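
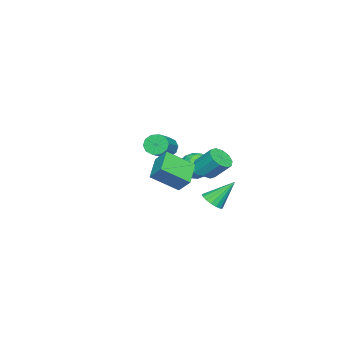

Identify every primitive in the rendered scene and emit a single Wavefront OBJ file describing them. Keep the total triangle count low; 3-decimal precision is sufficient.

v -3.798 -0.93 -3.559
v -2.975 -0.182 -3.329
v -3.405 -1.838 -2.011
v -2.582 -1.09 -1.781
v -3.671 -0.77 -1.733
v -3.913 -0.208 -2.69
v -2.467 -1.812 -2.65
v -2.709 -1.25 -3.607
v -2.152 -0.727 -2.767
v -2.896 -0.083 -2.2
v -3.484 -1.937 -3.14
v -4.228 -1.293 -2.573
v -3.421 -0.476 -3.58
v -2.959 -1.544 -1.76
v -3.599 -1.356 -1.732
v -3.115 -0.916 -1.597
v -3.973 -0.492 -3.204
v -3.489 -0.052 -3.069
v -3.898 -0.398 -2.131
v -2.891 -1.968 -2.271
v -2.407 -1.528 -2.136
v -3.265 -1.104 -3.743
v -2.781 -0.664 -3.608
v -2.482 -1.622 -3.209
v -2.454 -0.357 -3.115
v -2.223 -0.891 -2.205
v -2.155 -1.315 -2.715
v -2.298 -0.985 -3.278
v -2.891 0.022 -2.781
v -2.66 -0.512 -1.871
v -3.3 -0.324 -1.843
v -3.443 0.006 -2.406
v -2.408 -0.298 -2.451
v -3.72 -1.508 -3.469
v -3.489 -2.042 -2.559
v -2.937 -2.026 -2.934
v -3.08 -1.696 -3.497
v -4.157 -1.129 -3.135
v -3.926 -1.663 -2.225
v -4.082 -1.035 -2.062
v -4.225 -0.705 -2.625
v -3.972 -1.722 -2.889
v -1.404 0.448 -1.977
v -0.504 0.304 -1.847
v -0.497 1.429 -0.654
v -1.396 1.572 -0.783
v -0.563 0.716 -2.235
v -0.555 1.841 -1.042
v -0.942 1.025 -2.524
v -0.935 2.15 -1.331
v -1.498 1.114 -2.604
v -1.491 2.239 -1.41
v -2.018 0.948 -2.444
v -2.01 2.073 -1.251
v -2.303 0.591 -2.106
v -2.296 1.716 -0.913
v -2.245 0.179 -1.718
v -2.237 1.304 -0.525
v -1.865 -0.13 -1.429
v -1.858 0.995 -0.236
v -1.309 -0.219 -1.35
v -1.302 0.906 -0.156
v -0.79 -0.053 -1.509
v -0.782 1.072 -0.316
v -4.711 -3.854 -2.071
v -4.347 -4.396 -2.646
v -2.425 -4.168 -1.644
v -2.789 -3.626 -1.069
v -4.305 -3.896 -2.84
v -2.383 -3.668 -1.837
v -4.419 -3.38 -2.74
v -2.496 -3.152 -1.737
v -4.644 -3.045 -2.384
v -2.722 -2.817 -1.382
v -4.895 -3.019 -1.909
v -2.972 -2.791 -0.907
v -5.075 -3.312 -1.496
v -3.153 -3.084 -0.494
v -5.117 -3.812 -1.303
v -3.195 -3.584 -0.3
v -5.004 -4.328 -1.403
v -3.081 -4.1 -0.4
v -4.778 -4.663 -1.758
v -2.856 -4.435 -0.756
v -4.528 -4.689 -2.233
v -2.605 -4.461 -1.231
v 2.582 0.836 -0.631
v 3.517 -0.64 0.571
v 2.78 1.682 0.255
v 3.715 0.206 1.456
v 4.225 1.254 -1.396
v 5.16 -0.222 -0.195
v 4.423 2.1 -0.511
v 5.358 0.624 0.691
v 0.511 1.825 -3.776
v 1.258 1.739 -3.378
v -0.211 3.015 -2.164
v 1.306 2.074 -3.604
v 1.171 2.352 -3.869
v 0.886 2.509 -4.113
v 0.515 2.509 -4.28
v 0.143 2.353 -4.331
v -0.145 2.075 -4.255
v -0.282 1.74 -4.069
v -0.238 1.425 -3.816
v -0.022 1.201 -3.554
v 0.316 1.12 -3.343
v 0.699 1.2 -3.23
v 1.039 1.424 -3.243
f 1 38 17
f 38 12 41
f 17 41 6
f 38 41 17
f 1 17 13
f 17 6 18
f 13 18 2
f 17 18 13
f 1 13 22
f 13 2 23
f 22 23 8
f 13 23 22
f 1 22 34
f 22 8 37
f 34 37 11
f 22 37 34
f 1 34 38
f 34 11 42
f 38 42 12
f 34 42 38
f 2 18 29
f 18 6 32
f 29 32 10
f 18 32 29
f 6 41 19
f 41 12 40
f 19 40 5
f 41 40 19
f 12 42 39
f 42 11 35
f 39 35 3
f 42 35 39
f 11 37 36
f 37 8 24
f 36 24 7
f 37 24 36
f 8 23 28
f 23 2 25
f 28 25 9
f 23 25 28
f 4 30 16
f 30 10 31
f 16 31 5
f 30 31 16
f 4 16 14
f 16 5 15
f 14 15 3
f 16 15 14
f 4 14 21
f 14 3 20
f 21 20 7
f 14 20 21
f 4 21 26
f 21 7 27
f 26 27 9
f 21 27 26
f 4 26 30
f 26 9 33
f 30 33 10
f 26 33 30
f 5 31 19
f 31 10 32
f 19 32 6
f 31 32 19
f 3 15 39
f 15 5 40
f 39 40 12
f 15 40 39
f 7 20 36
f 20 3 35
f 36 35 11
f 20 35 36
f 9 27 28
f 27 7 24
f 28 24 8
f 27 24 28
f 10 33 29
f 33 9 25
f 29 25 2
f 33 25 29
f 44 43 47
f 44 47 45
f 45 47 48
f 45 48 46
f 47 43 49
f 47 49 48
f 48 49 50
f 48 50 46
f 49 43 51
f 49 51 50
f 50 51 52
f 50 52 46
f 51 43 53
f 51 53 52
f 52 53 54
f 52 54 46
f 53 43 55
f 53 55 54
f 54 55 56
f 54 56 46
f 55 43 57
f 55 57 56
f 56 57 58
f 56 58 46
f 57 43 59
f 57 59 58
f 58 59 60
f 58 60 46
f 59 43 61
f 59 61 60
f 60 61 62
f 60 62 46
f 61 43 63
f 61 63 62
f 62 63 64
f 62 64 46
f 63 43 44
f 63 44 64
f 64 44 45
f 64 45 46
f 66 65 69
f 66 69 67
f 67 69 70
f 67 70 68
f 69 65 71
f 69 71 70
f 70 71 72
f 70 72 68
f 71 65 73
f 71 73 72
f 72 73 74
f 72 74 68
f 73 65 75
f 73 75 74
f 74 75 76
f 74 76 68
f 75 65 77
f 75 77 76
f 76 77 78
f 76 78 68
f 77 65 79
f 77 79 78
f 78 79 80
f 78 80 68
f 79 65 81
f 79 81 80
f 80 81 82
f 80 82 68
f 81 65 83
f 81 83 82
f 82 83 84
f 82 84 68
f 83 65 85
f 83 85 84
f 84 85 86
f 84 86 68
f 85 65 66
f 85 66 86
f 86 66 67
f 86 67 68
f 88 90 87
f 91 88 87
f 87 90 89
f 89 91 87
f 88 94 90
f 92 88 91
f 92 94 88
f 90 94 89
f 93 91 89
f 89 94 93
f 93 92 91
f 94 92 93
f 96 95 98
f 96 98 97
f 98 95 99
f 98 99 97
f 99 95 100
f 99 100 97
f 100 95 101
f 100 101 97
f 101 95 102
f 101 102 97
f 102 95 103
f 102 103 97
f 103 95 104
f 103 104 97
f 104 95 105
f 104 105 97
f 105 95 106
f 105 106 97
f 106 95 107
f 106 107 97
f 107 95 108
f 107 108 97
f 108 95 109
f 108 109 97
f 109 95 96
f 109 96 97



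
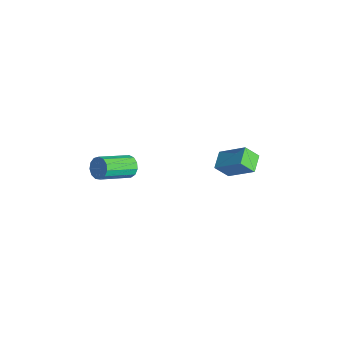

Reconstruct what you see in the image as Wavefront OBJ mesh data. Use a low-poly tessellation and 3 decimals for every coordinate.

v 1.011 -1.91 2.057
v 1.584 -1.685 2.295
v 1.881 -3.444 3.242
v 1.309 -3.67 3.003
v 1.323 -1.595 2.545
v 1.621 -3.354 3.492
v 0.964 -1.605 2.64
v 1.262 -3.364 3.586
v 0.619 -1.712 2.549
v 0.917 -3.471 3.496
v 0.399 -1.882 2.302
v 0.697 -3.641 3.249
v 0.373 -2.061 1.977
v 0.671 -3.82 2.924
v 0.55 -2.192 1.678
v 0.848 -3.952 2.625
v 0.873 -2.234 1.498
v 1.171 -3.993 2.445
v 1.24 -2.173 1.496
v 1.538 -3.933 2.443
v 1.534 -2.029 1.672
v 1.832 -3.788 2.619
v 1.662 -1.847 1.97
v 1.96 -3.606 2.917
v 1.588 2.845 1.715
v 2.758 3.71 2.84
v 1.835 3.522 0.937
v 3.006 4.387 2.062
v 2.374 2.193 1.398
v 3.545 3.058 2.523
v 2.622 2.87 0.62
v 3.792 3.735 1.745
f 2 1 5
f 2 5 3
f 3 5 6
f 3 6 4
f 5 1 7
f 5 7 6
f 6 7 8
f 6 8 4
f 7 1 9
f 7 9 8
f 8 9 10
f 8 10 4
f 9 1 11
f 9 11 10
f 10 11 12
f 10 12 4
f 11 1 13
f 11 13 12
f 12 13 14
f 12 14 4
f 13 1 15
f 13 15 14
f 14 15 16
f 14 16 4
f 15 1 17
f 15 17 16
f 16 17 18
f 16 18 4
f 17 1 19
f 17 19 18
f 18 19 20
f 18 20 4
f 19 1 21
f 19 21 20
f 20 21 22
f 20 22 4
f 21 1 23
f 21 23 22
f 22 23 24
f 22 24 4
f 23 1 2
f 23 2 24
f 24 2 3
f 24 3 4
f 26 28 25
f 29 26 25
f 25 28 27
f 27 29 25
f 26 32 28
f 30 26 29
f 30 32 26
f 28 32 27
f 31 29 27
f 27 32 31
f 31 30 29
f 32 30 31



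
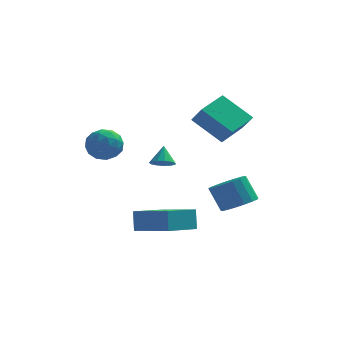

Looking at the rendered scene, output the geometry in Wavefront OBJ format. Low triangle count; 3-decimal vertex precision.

v -4.739 -2.978 0.998
v -4.236 -2.333 1.359
v -3.584 -3.847 0.941
v -3.081 -3.202 1.302
v -3.708 -3.608 1.793
v -4.422 -3.071 1.828
v -3.398 -3.109 0.472
v -4.112 -2.572 0.507
v -3.407 -2.415 1.034
v -3.599 -2.723 1.851
v -4.221 -3.457 0.449
v -4.413 -3.765 1.266
v -4.588 -2.579 1.183
v -3.232 -3.601 1.117
v -3.6 -3.839 1.405
v -3.304 -3.46 1.617
v -4.698 -3.013 1.459
v -4.402 -2.634 1.672
v -4.092 -3.383 1.927
v -3.418 -3.546 0.628
v -3.122 -3.167 0.841
v -4.516 -2.72 0.683
v -4.22 -2.341 0.895
v -3.728 -2.797 0.373
v -3.806 -2.248 1.205
v -3.127 -2.759 1.171
v -3.314 -2.704 0.683
v -3.733 -2.389 0.704
v -3.919 -2.429 1.685
v -3.24 -2.94 1.651
v -3.609 -3.178 1.94
v -4.028 -2.863 1.961
v -3.432 -2.477 1.493
v -4.58 -3.24 0.649
v -3.901 -3.751 0.615
v -3.792 -3.317 0.339
v -4.211 -3.002 0.36
v -4.693 -3.421 1.129
v -4.014 -3.932 1.095
v -4.087 -3.791 1.596
v -4.506 -3.476 1.617
v -4.388 -3.703 0.807
v 1.33 0.978 0.518
v -0.095 1.495 1.68
v 0.835 1.494 -0.319
v -0.59 2.011 0.843
v 2.19 2.449 0.917
v 0.765 2.966 2.079
v 1.695 2.965 0.08
v 0.27 3.482 1.242
v 1.746 -0.012 -3.58
v 2.394 0.631 -3.468
v 1.801 1.016 -2.248
v 1.154 0.372 -2.36
v 2.076 0.84 -3.689
v 1.483 1.225 -2.469
v 1.681 0.853 -3.885
v 1.088 1.238 -2.665
v 1.302 0.668 -4.011
v 0.709 1.053 -2.791
v 1.025 0.328 -4.038
v 0.432 0.712 -2.818
v 0.913 -0.091 -3.96
v 0.32 0.294 -2.74
v 0.991 -0.492 -3.796
v 0.399 -0.107 -2.576
v 1.243 -0.783 -3.582
v 0.65 -0.398 -2.362
v 1.61 -0.897 -3.367
v 1.018 -0.512 -2.147
v 2.009 -0.809 -3.201
v 1.416 -0.424 -1.981
v 2.347 -0.538 -3.122
v 1.754 -0.153 -1.902
v 2.548 -0.147 -3.148
v 1.955 0.238 -1.928
v 2.565 0.275 -3.273
v 1.972 0.66 -2.053
v -1.45 -2.751 -0.016
v -1.03 -3.076 0.217
v -1.45 -2.169 0.796
v -0.88 -2.84 0.048
v -0.911 -2.576 -0.142
v -1.113 -2.367 -0.291
v -1.422 -2.28 -0.354
v -1.74 -2.343 -0.309
v -1.965 -2.535 -0.172
v -2.027 -2.796 0.015
v -1.906 -3.043 0.192
v -1.639 -3.197 0.303
v -1.313 -3.209 0.312
v -1.079 -3.967 -3.529
v -1.155 -3.568 -2.528
v -2.686 -2.877 -4.085
v -2.762 -2.478 -3.084
v 0.022 -2.582 -3.996
v -0.054 -2.183 -2.995
v -1.585 -1.492 -4.552
v -1.661 -1.093 -3.551
f 1 38 17
f 38 12 41
f 17 41 6
f 38 41 17
f 1 17 13
f 17 6 18
f 13 18 2
f 17 18 13
f 1 13 22
f 13 2 23
f 22 23 8
f 13 23 22
f 1 22 34
f 22 8 37
f 34 37 11
f 22 37 34
f 1 34 38
f 34 11 42
f 38 42 12
f 34 42 38
f 2 18 29
f 18 6 32
f 29 32 10
f 18 32 29
f 6 41 19
f 41 12 40
f 19 40 5
f 41 40 19
f 12 42 39
f 42 11 35
f 39 35 3
f 42 35 39
f 11 37 36
f 37 8 24
f 36 24 7
f 37 24 36
f 8 23 28
f 23 2 25
f 28 25 9
f 23 25 28
f 4 30 16
f 30 10 31
f 16 31 5
f 30 31 16
f 4 16 14
f 16 5 15
f 14 15 3
f 16 15 14
f 4 14 21
f 14 3 20
f 21 20 7
f 14 20 21
f 4 21 26
f 21 7 27
f 26 27 9
f 21 27 26
f 4 26 30
f 26 9 33
f 30 33 10
f 26 33 30
f 5 31 19
f 31 10 32
f 19 32 6
f 31 32 19
f 3 15 39
f 15 5 40
f 39 40 12
f 15 40 39
f 7 20 36
f 20 3 35
f 36 35 11
f 20 35 36
f 9 27 28
f 27 7 24
f 28 24 8
f 27 24 28
f 10 33 29
f 33 9 25
f 29 25 2
f 33 25 29
f 44 46 43
f 47 44 43
f 43 46 45
f 45 47 43
f 44 50 46
f 48 44 47
f 48 50 44
f 46 50 45
f 49 47 45
f 45 50 49
f 49 48 47
f 50 48 49
f 52 51 55
f 52 55 53
f 53 55 56
f 53 56 54
f 55 51 57
f 55 57 56
f 56 57 58
f 56 58 54
f 57 51 59
f 57 59 58
f 58 59 60
f 58 60 54
f 59 51 61
f 59 61 60
f 60 61 62
f 60 62 54
f 61 51 63
f 61 63 62
f 62 63 64
f 62 64 54
f 63 51 65
f 63 65 64
f 64 65 66
f 64 66 54
f 65 51 67
f 65 67 66
f 66 67 68
f 66 68 54
f 67 51 69
f 67 69 68
f 68 69 70
f 68 70 54
f 69 51 71
f 69 71 70
f 70 71 72
f 70 72 54
f 71 51 73
f 71 73 72
f 72 73 74
f 72 74 54
f 73 51 75
f 73 75 74
f 74 75 76
f 74 76 54
f 75 51 77
f 75 77 76
f 76 77 78
f 76 78 54
f 77 51 52
f 77 52 78
f 78 52 53
f 78 53 54
f 80 79 82
f 80 82 81
f 82 79 83
f 82 83 81
f 83 79 84
f 83 84 81
f 84 79 85
f 84 85 81
f 85 79 86
f 85 86 81
f 86 79 87
f 86 87 81
f 87 79 88
f 87 88 81
f 88 79 89
f 88 89 81
f 89 79 90
f 89 90 81
f 90 79 91
f 90 91 81
f 91 79 80
f 91 80 81
f 93 95 92
f 96 93 92
f 92 95 94
f 94 96 92
f 93 99 95
f 97 93 96
f 97 99 93
f 95 99 94
f 98 96 94
f 94 99 98
f 98 97 96
f 99 97 98



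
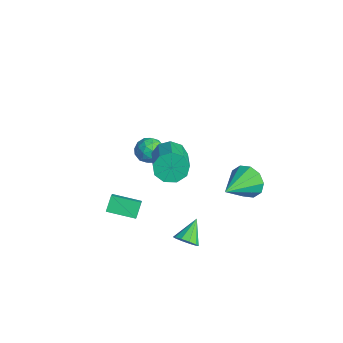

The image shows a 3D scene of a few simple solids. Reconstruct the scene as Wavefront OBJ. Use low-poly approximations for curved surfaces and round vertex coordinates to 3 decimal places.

v 0.98 -2.838 -1.628
v 0.568 -2.422 -1.026
v 0.28 -2.531 -2.319
v -0.132 -2.115 -1.716
v 1.712 -1.745 -1.884
v 1.3 -1.329 -1.281
v 1.012 -1.438 -2.574
v 0.6 -1.022 -1.972
v -2.796 1.037 -1.53
v -2.254 0.978 -1.051
v -2.406 0.082 -2.089
v -1.864 0.023 -1.61
v -2.547 -0.103 -1.402
v -2.789 0.487 -1.056
v -1.871 0.573 -2.084
v -2.113 1.163 -1.738
v -1.683 0.691 -1.393
v -2.101 0.273 -0.972
v -2.559 0.787 -2.168
v -2.977 0.369 -1.747
v -2.56 1.091 -1.241
v -2.1 -0.031 -1.899
v -2.502 -0.105 -1.777
v -2.184 -0.14 -1.495
v -2.874 0.803 -1.244
v -2.555 0.768 -0.963
v -2.727 0.133 -1.17
v -2.105 0.292 -2.177
v -1.786 0.257 -1.896
v -2.476 1.2 -1.645
v -2.158 1.165 -1.363
v -1.933 0.927 -1.97
v -1.905 0.888 -1.161
v -1.676 0.326 -1.49
v -1.68 0.65 -1.768
v -1.822 0.997 -1.564
v -2.151 0.642 -0.913
v -1.921 0.081 -1.242
v -2.323 0.007 -1.12
v -2.465 0.354 -0.917
v -1.815 0.474 -1.115
v -2.739 0.979 -1.898
v -2.509 0.418 -2.227
v -2.195 0.706 -2.223
v -2.337 1.053 -2.02
v -2.984 0.734 -1.65
v -2.755 0.172 -1.979
v -2.838 0.063 -1.576
v -2.98 0.41 -1.372
v -2.845 0.586 -2.025
v 2.556 0.221 -3.564
v 2.954 0.654 -3.685
v 1.904 1.019 -2.856
v 2.689 0.667 -3.943
v 2.373 0.51 -4.057
v 2.127 0.243 -3.983
v 2.045 -0.033 -3.749
v 2.158 -0.211 -3.444
v 2.423 -0.224 -3.185
v 2.739 -0.067 -3.071
v 2.985 0.2 -3.145
v 3.067 0.476 -3.38
v 0.662 3.988 -2.491
v 1.256 4.055 -3.15
v 1.518 2.532 -1.869
v 1.442 4.348 -2.723
v 1.331 4.502 -2.207
v 0.963 4.461 -1.8
v 0.481 4.238 -1.657
v 0.068 3.921 -1.832
v -0.118 3.628 -2.259
v -0.006 3.474 -2.775
v 0.361 3.515 -3.183
v 0.843 3.737 -3.326
v 0.869 0.178 1.05
v 1.263 0.266 0.371
v 2.806 -0.309 1.191
v 2.411 -0.398 1.87
v 1.282 0.725 0.657
v 2.825 0.149 1.477
v 1.107 0.927 1.126
v 2.65 0.351 1.947
v 0.821 0.779 1.56
v 2.364 0.203 2.381
v 0.557 0.349 1.755
v 2.1 -0.226 2.576
v 0.439 -0.16 1.62
v 1.982 -0.736 2.441
v 0.522 -0.512 1.218
v 2.065 -1.087 2.039
v 0.767 -0.541 0.737
v 2.31 -1.116 1.558
v 1.059 -0.233 0.403
v 2.602 -0.809 1.223
f 2 4 1
f 5 2 1
f 1 4 3
f 3 5 1
f 2 8 4
f 6 2 5
f 6 8 2
f 4 8 3
f 7 5 3
f 3 8 7
f 7 6 5
f 8 6 7
f 9 46 25
f 46 20 49
f 25 49 14
f 46 49 25
f 9 25 21
f 25 14 26
f 21 26 10
f 25 26 21
f 9 21 30
f 21 10 31
f 30 31 16
f 21 31 30
f 9 30 42
f 30 16 45
f 42 45 19
f 30 45 42
f 9 42 46
f 42 19 50
f 46 50 20
f 42 50 46
f 10 26 37
f 26 14 40
f 37 40 18
f 26 40 37
f 14 49 27
f 49 20 48
f 27 48 13
f 49 48 27
f 20 50 47
f 50 19 43
f 47 43 11
f 50 43 47
f 19 45 44
f 45 16 32
f 44 32 15
f 45 32 44
f 16 31 36
f 31 10 33
f 36 33 17
f 31 33 36
f 12 38 24
f 38 18 39
f 24 39 13
f 38 39 24
f 12 24 22
f 24 13 23
f 22 23 11
f 24 23 22
f 12 22 29
f 22 11 28
f 29 28 15
f 22 28 29
f 12 29 34
f 29 15 35
f 34 35 17
f 29 35 34
f 12 34 38
f 34 17 41
f 38 41 18
f 34 41 38
f 13 39 27
f 39 18 40
f 27 40 14
f 39 40 27
f 11 23 47
f 23 13 48
f 47 48 20
f 23 48 47
f 15 28 44
f 28 11 43
f 44 43 19
f 28 43 44
f 17 35 36
f 35 15 32
f 36 32 16
f 35 32 36
f 18 41 37
f 41 17 33
f 37 33 10
f 41 33 37
f 52 51 54
f 52 54 53
f 54 51 55
f 54 55 53
f 55 51 56
f 55 56 53
f 56 51 57
f 56 57 53
f 57 51 58
f 57 58 53
f 58 51 59
f 58 59 53
f 59 51 60
f 59 60 53
f 60 51 61
f 60 61 53
f 61 51 62
f 61 62 53
f 62 51 52
f 62 52 53
f 64 63 66
f 64 66 65
f 66 63 67
f 66 67 65
f 67 63 68
f 67 68 65
f 68 63 69
f 68 69 65
f 69 63 70
f 69 70 65
f 70 63 71
f 70 71 65
f 71 63 72
f 71 72 65
f 72 63 73
f 72 73 65
f 73 63 74
f 73 74 65
f 74 63 64
f 74 64 65
f 76 75 79
f 76 79 77
f 77 79 80
f 77 80 78
f 79 75 81
f 79 81 80
f 80 81 82
f 80 82 78
f 81 75 83
f 81 83 82
f 82 83 84
f 82 84 78
f 83 75 85
f 83 85 84
f 84 85 86
f 84 86 78
f 85 75 87
f 85 87 86
f 86 87 88
f 86 88 78
f 87 75 89
f 87 89 88
f 88 89 90
f 88 90 78
f 89 75 91
f 89 91 90
f 90 91 92
f 90 92 78
f 91 75 93
f 91 93 92
f 92 93 94
f 92 94 78
f 93 75 76
f 93 76 94
f 94 76 77
f 94 77 78



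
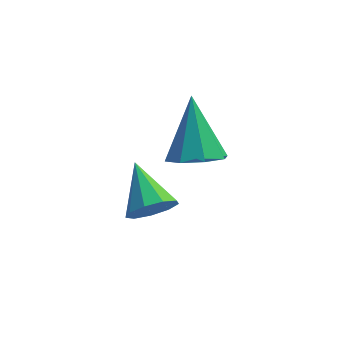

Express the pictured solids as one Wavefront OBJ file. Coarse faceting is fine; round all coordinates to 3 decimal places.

v -1.645 -0.899 -2.981
v -1.266 -0.539 -3.4
v -2.075 0.279 -2.359
v -1.684 -0.598 -3.578
v -2.084 -0.798 -3.477
v -2.278 -1.045 -3.143
v -2.177 -1.224 -2.734
v -1.826 -1.251 -2.44
v -1.391 -1.113 -2.399
v -1.074 -0.876 -2.631
v -1.025 -0.649 -3.026
v -0.625 -0.826 -0.976
v 0.023 -1.088 -0.703
v -0.735 0.266 0.336
v 0.098 -0.647 -1.063
v -0.25 -0.311 -1.372
v -0.817 -0.276 -1.449
v -1.272 -0.563 -1.249
v -1.348 -1.004 -0.889
v -1 -1.34 -0.58
v -0.432 -1.375 -0.503
f 2 1 4
f 2 4 3
f 4 1 5
f 4 5 3
f 5 1 6
f 5 6 3
f 6 1 7
f 6 7 3
f 7 1 8
f 7 8 3
f 8 1 9
f 8 9 3
f 9 1 10
f 9 10 3
f 10 1 11
f 10 11 3
f 11 1 2
f 11 2 3
f 13 12 15
f 13 15 14
f 15 12 16
f 15 16 14
f 16 12 17
f 16 17 14
f 17 12 18
f 17 18 14
f 18 12 19
f 18 19 14
f 19 12 20
f 19 20 14
f 20 12 21
f 20 21 14
f 21 12 13
f 21 13 14



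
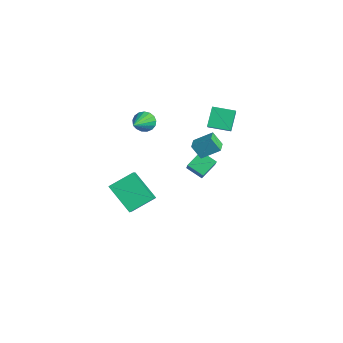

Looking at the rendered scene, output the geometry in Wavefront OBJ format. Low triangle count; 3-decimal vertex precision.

v 2.382 -4.319 -2.307
v 3.93 -5.059 -0.93
v 2.41 -2.923 -1.588
v 3.957 -3.664 -0.211
v 3.803 -3.696 -3.569
v 5.35 -4.437 -2.192
v 3.83 -2.301 -2.85
v 5.378 -3.041 -1.473
v -0.336 -1.266 0.241
v 0.065 -1.27 -0.32
v 1.076 -2.494 1.259
v 0.17 -1.007 -0.149
v 0.16 -0.804 0.111
v 0.035 -0.707 0.401
v -0.174 -0.738 0.654
v -0.421 -0.89 0.813
v -0.648 -1.128 0.841
v -0.804 -1.398 0.731
v -0.852 -1.637 0.509
v -0.782 -1.792 0.226
v -0.611 -1.826 -0.054
v -0.376 -1.732 -0.266
v -0.132 -1.531 -0.362
v 2.812 0.321 0.409
v 3.264 1.274 1.099
v 3.198 0.729 -0.407
v 3.65 1.681 0.283
v 3.55 -0.121 0.537
v 4.002 0.831 1.227
v 3.936 0.286 -0.279
v 4.388 1.239 0.411
v 0.227 1.997 -5.261
v -0.554 1.372 -4.736
v -0.093 2.955 -4.594
v -0.873 2.33 -4.069
v 1.653 1.45 -3.791
v 0.873 0.825 -3.266
v 1.334 2.408 -3.124
v 0.553 1.783 -2.599
v -0.659 3.03 -0.036
v 0.082 2.659 0.656
v 0.064 4.144 -0.213
v 0.805 3.773 0.479
v 0.015 2.427 -1.079
v 0.756 2.056 -0.387
v 0.738 3.541 -1.256
v 1.479 3.17 -0.564
f 2 4 1
f 5 2 1
f 1 4 3
f 3 5 1
f 2 8 4
f 6 2 5
f 6 8 2
f 4 8 3
f 7 5 3
f 3 8 7
f 7 6 5
f 8 6 7
f 10 9 12
f 10 12 11
f 12 9 13
f 12 13 11
f 13 9 14
f 13 14 11
f 14 9 15
f 14 15 11
f 15 9 16
f 15 16 11
f 16 9 17
f 16 17 11
f 17 9 18
f 17 18 11
f 18 9 19
f 18 19 11
f 19 9 20
f 19 20 11
f 20 9 21
f 20 21 11
f 21 9 22
f 21 22 11
f 22 9 23
f 22 23 11
f 23 9 10
f 23 10 11
f 25 27 24
f 28 25 24
f 24 27 26
f 26 28 24
f 25 31 27
f 29 25 28
f 29 31 25
f 27 31 26
f 30 28 26
f 26 31 30
f 30 29 28
f 31 29 30
f 33 35 32
f 36 33 32
f 32 35 34
f 34 36 32
f 33 39 35
f 37 33 36
f 37 39 33
f 35 39 34
f 38 36 34
f 34 39 38
f 38 37 36
f 39 37 38
f 41 43 40
f 44 41 40
f 40 43 42
f 42 44 40
f 41 47 43
f 45 41 44
f 45 47 41
f 43 47 42
f 46 44 42
f 42 47 46
f 46 45 44
f 47 45 46



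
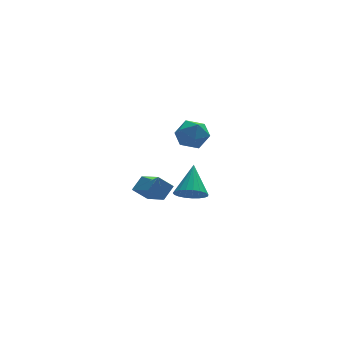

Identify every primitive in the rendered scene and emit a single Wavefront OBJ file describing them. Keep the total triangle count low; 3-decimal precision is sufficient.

v -0.053 -1.141 1.99
v 0.384 -2.529 2.655
v -0.771 -1.044 2.664
v -0.335 -2.432 3.329
v 0.535 -0.688 2.551
v 0.971 -2.076 3.216
v -0.184 -0.591 3.225
v 0.253 -1.979 3.89
v 2.536 3.616 3.619
v 3.432 4.002 3.558
v 3.168 2.178 3.802
v 4.064 2.564 3.741
v 3.505 2.749 4.521
v 3.114 3.638 4.408
v 3.486 2.542 2.952
v 3.095 3.431 2.839
v 4.019 3.338 3.146
v 4.031 3.467 4.115
v 2.569 2.713 3.245
v 2.581 2.842 4.214
v 1.431 -3.389 3.356
v 2.166 -3.746 3.426
v 1.909 -2.171 4.564
v 2.22 -3.52 3.176
v 2.138 -3.272 2.958
v 1.934 -3.043 2.809
v 1.643 -2.874 2.754
v 1.315 -2.795 2.803
v 1.007 -2.817 2.948
v 0.773 -2.939 3.164
v 0.652 -3.139 3.413
v 0.666 -3.381 3.652
v 0.812 -3.625 3.84
v 1.066 -3.828 3.944
v 1.382 -3.955 3.947
v 1.707 -3.984 3.848
v 1.984 -3.91 3.663
f 2 4 1
f 5 2 1
f 1 4 3
f 3 5 1
f 2 8 4
f 6 2 5
f 6 8 2
f 4 8 3
f 7 5 3
f 3 8 7
f 7 6 5
f 8 6 7
f 9 20 14
f 9 14 10
f 9 10 16
f 9 16 19
f 9 19 20
f 10 14 18
f 14 20 13
f 20 19 11
f 19 16 15
f 16 10 17
f 12 18 13
f 12 13 11
f 12 11 15
f 12 15 17
f 12 17 18
f 13 18 14
f 11 13 20
f 15 11 19
f 17 15 16
f 18 17 10
f 22 21 24
f 22 24 23
f 24 21 25
f 24 25 23
f 25 21 26
f 25 26 23
f 26 21 27
f 26 27 23
f 27 21 28
f 27 28 23
f 28 21 29
f 28 29 23
f 29 21 30
f 29 30 23
f 30 21 31
f 30 31 23
f 31 21 32
f 31 32 23
f 32 21 33
f 32 33 23
f 33 21 34
f 33 34 23
f 34 21 35
f 34 35 23
f 35 21 36
f 35 36 23
f 36 21 37
f 36 37 23
f 37 21 22
f 37 22 23



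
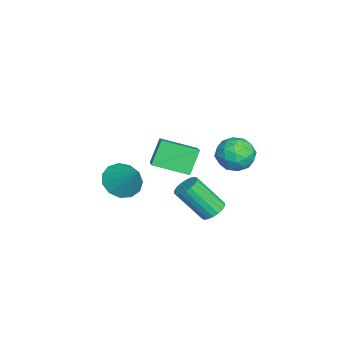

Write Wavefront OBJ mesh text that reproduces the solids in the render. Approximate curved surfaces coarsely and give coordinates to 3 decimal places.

v 2.06 2.2 1.338
v 2.579 1.75 1.942
v 0.861 1.49 1.838
v 1.38 1.04 2.442
v 1.238 1.938 2.54
v 1.978 2.377 2.231
v 1.462 0.863 1.549
v 2.202 1.302 1.24
v 2.209 0.924 2.073
v 2.071 1.589 2.686
v 1.369 1.651 1.094
v 1.231 2.316 1.707
v 2.424 2.038 1.596
v 1.016 1.202 2.184
v 0.932 1.73 2.242
v 1.237 1.466 2.597
v 2.072 2.406 1.766
v 2.377 2.142 2.121
v 1.588 2.252 2.473
v 1.063 1.098 1.659
v 1.368 0.834 2.014
v 2.203 1.774 1.183
v 2.508 1.51 1.538
v 1.852 0.988 1.307
v 2.512 1.288 2.028
v 1.808 0.87 2.322
v 1.855 0.766 1.797
v 2.291 1.024 1.615
v 2.431 1.678 2.388
v 1.726 1.261 2.682
v 1.643 1.789 2.74
v 2.078 2.047 2.558
v 2.213 1.192 2.465
v 1.714 1.979 1.098
v 1.009 1.562 1.392
v 1.362 1.193 1.222
v 1.797 1.451 1.04
v 1.632 2.37 1.458
v 0.928 1.952 1.752
v 1.149 2.216 2.165
v 1.585 2.474 1.983
v 1.227 2.048 1.315
v 1.829 0.749 -1.606
v 2.36 1.006 -1.383
v 2.321 -0.172 0.068
v 1.791 -0.429 -0.154
v 2.16 1.161 -1.263
v 2.121 -0.017 0.189
v 1.894 1.235 -1.21
v 1.856 0.057 0.242
v 1.616 1.212 -1.236
v 1.578 0.034 0.216
v 1.38 1.098 -1.335
v 1.342 -0.08 0.117
v 1.233 0.914 -1.487
v 1.194 -0.264 -0.036
v 1.204 0.698 -1.664
v 1.165 -0.48 -0.212
v 1.299 0.492 -1.828
v 1.26 -0.686 -0.377
v 1.499 0.337 -1.949
v 1.46 -0.841 -0.497
v 1.764 0.263 -2.002
v 1.726 -0.915 -0.55
v 2.042 0.286 -1.976
v 2.004 -0.892 -0.524
v 2.278 0.4 -1.877
v 2.24 -0.778 -0.425
v 2.426 0.584 -1.724
v 2.387 -0.594 -0.273
v 2.455 0.8 -1.548
v 2.416 -0.378 -0.096
v 0.114 -0.135 1.117
v 0.13 -1.73 1.61
v 1.662 0.144 1.971
v 1.678 -1.451 2.464
v 0.782 -0.469 0.016
v 0.798 -2.064 0.509
v 2.33 -0.19 0.87
v 2.346 -1.785 1.363
v -3.082 -3.865 -3.327
v -2.278 -3.854 -3.937
v -2.158 -3.015 -2.093
v -2.569 -3.378 -4.047
v -3.023 -3.056 -3.929
v -3.496 -2.991 -3.619
v -3.837 -3.203 -3.216
v -3.939 -3.626 -2.849
v -3.769 -4.124 -2.633
v -3.381 -4.54 -2.637
v -2.898 -4.742 -2.861
v -2.473 -4.665 -3.232
v -2.242 -4.334 -3.633
f 1 38 17
f 38 12 41
f 17 41 6
f 38 41 17
f 1 17 13
f 17 6 18
f 13 18 2
f 17 18 13
f 1 13 22
f 13 2 23
f 22 23 8
f 13 23 22
f 1 22 34
f 22 8 37
f 34 37 11
f 22 37 34
f 1 34 38
f 34 11 42
f 38 42 12
f 34 42 38
f 2 18 29
f 18 6 32
f 29 32 10
f 18 32 29
f 6 41 19
f 41 12 40
f 19 40 5
f 41 40 19
f 12 42 39
f 42 11 35
f 39 35 3
f 42 35 39
f 11 37 36
f 37 8 24
f 36 24 7
f 37 24 36
f 8 23 28
f 23 2 25
f 28 25 9
f 23 25 28
f 4 30 16
f 30 10 31
f 16 31 5
f 30 31 16
f 4 16 14
f 16 5 15
f 14 15 3
f 16 15 14
f 4 14 21
f 14 3 20
f 21 20 7
f 14 20 21
f 4 21 26
f 21 7 27
f 26 27 9
f 21 27 26
f 4 26 30
f 26 9 33
f 30 33 10
f 26 33 30
f 5 31 19
f 31 10 32
f 19 32 6
f 31 32 19
f 3 15 39
f 15 5 40
f 39 40 12
f 15 40 39
f 7 20 36
f 20 3 35
f 36 35 11
f 20 35 36
f 9 27 28
f 27 7 24
f 28 24 8
f 27 24 28
f 10 33 29
f 33 9 25
f 29 25 2
f 33 25 29
f 44 43 47
f 44 47 45
f 45 47 48
f 45 48 46
f 47 43 49
f 47 49 48
f 48 49 50
f 48 50 46
f 49 43 51
f 49 51 50
f 50 51 52
f 50 52 46
f 51 43 53
f 51 53 52
f 52 53 54
f 52 54 46
f 53 43 55
f 53 55 54
f 54 55 56
f 54 56 46
f 55 43 57
f 55 57 56
f 56 57 58
f 56 58 46
f 57 43 59
f 57 59 58
f 58 59 60
f 58 60 46
f 59 43 61
f 59 61 60
f 60 61 62
f 60 62 46
f 61 43 63
f 61 63 62
f 62 63 64
f 62 64 46
f 63 43 65
f 63 65 64
f 64 65 66
f 64 66 46
f 65 43 67
f 65 67 66
f 66 67 68
f 66 68 46
f 67 43 69
f 67 69 68
f 68 69 70
f 68 70 46
f 69 43 71
f 69 71 70
f 70 71 72
f 70 72 46
f 71 43 44
f 71 44 72
f 72 44 45
f 72 45 46
f 74 76 73
f 77 74 73
f 73 76 75
f 75 77 73
f 74 80 76
f 78 74 77
f 78 80 74
f 76 80 75
f 79 77 75
f 75 80 79
f 79 78 77
f 80 78 79
f 82 81 84
f 82 84 83
f 84 81 85
f 84 85 83
f 85 81 86
f 85 86 83
f 86 81 87
f 86 87 83
f 87 81 88
f 87 88 83
f 88 81 89
f 88 89 83
f 89 81 90
f 89 90 83
f 90 81 91
f 90 91 83
f 91 81 92
f 91 92 83
f 92 81 93
f 92 93 83
f 93 81 82
f 93 82 83



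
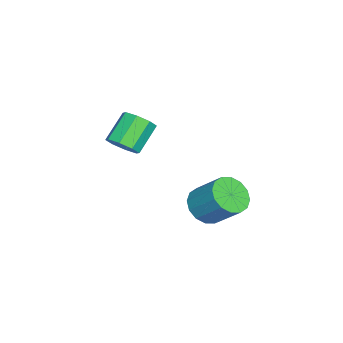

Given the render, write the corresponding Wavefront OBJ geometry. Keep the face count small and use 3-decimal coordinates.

v 1.925 2.268 -0.127
v 2.743 1.714 0.082
v 3.234 2.918 1.355
v 2.415 3.472 1.147
v 2.896 2.046 -0.291
v 3.387 3.251 0.982
v 2.789 2.438 -0.621
v 3.28 3.642 0.653
v 2.45 2.784 -0.818
v 2.941 3.989 0.456
v 1.971 2.992 -0.829
v 2.461 4.196 0.444
v 1.479 3.006 -0.653
v 1.969 4.21 0.621
v 1.106 2.822 -0.335
v 1.597 4.026 0.938
v 0.953 2.489 0.038
v 1.444 3.694 1.311
v 1.06 2.098 0.367
v 1.551 3.302 1.641
v 1.399 1.751 0.564
v 1.89 2.956 1.838
v 1.879 1.544 0.576
v 2.369 2.748 1.849
v 2.371 1.53 0.399
v 2.861 2.734 1.673
v -1.626 -2.368 0.618
v -1.075 -1.756 0.928
v -2.284 -1.239 2.052
v -2.834 -1.852 1.742
v -1.453 -1.529 0.418
v -2.661 -1.012 1.542
v -1.931 -1.794 0.025
v -3.14 -1.277 1.15
v -2.231 -2.396 -0.02
v -3.44 -1.879 1.104
v -2.176 -2.981 0.308
v -3.385 -2.464 1.432
v -1.799 -3.208 0.818
v -3.007 -2.691 1.942
v -1.32 -2.943 1.21
v -2.529 -2.426 2.335
v -1.02 -2.341 1.256
v -2.229 -1.824 2.38
f 2 1 5
f 2 5 3
f 3 5 6
f 3 6 4
f 5 1 7
f 5 7 6
f 6 7 8
f 6 8 4
f 7 1 9
f 7 9 8
f 8 9 10
f 8 10 4
f 9 1 11
f 9 11 10
f 10 11 12
f 10 12 4
f 11 1 13
f 11 13 12
f 12 13 14
f 12 14 4
f 13 1 15
f 13 15 14
f 14 15 16
f 14 16 4
f 15 1 17
f 15 17 16
f 16 17 18
f 16 18 4
f 17 1 19
f 17 19 18
f 18 19 20
f 18 20 4
f 19 1 21
f 19 21 20
f 20 21 22
f 20 22 4
f 21 1 23
f 21 23 22
f 22 23 24
f 22 24 4
f 23 1 25
f 23 25 24
f 24 25 26
f 24 26 4
f 25 1 2
f 25 2 26
f 26 2 3
f 26 3 4
f 28 27 31
f 28 31 29
f 29 31 32
f 29 32 30
f 31 27 33
f 31 33 32
f 32 33 34
f 32 34 30
f 33 27 35
f 33 35 34
f 34 35 36
f 34 36 30
f 35 27 37
f 35 37 36
f 36 37 38
f 36 38 30
f 37 27 39
f 37 39 38
f 38 39 40
f 38 40 30
f 39 27 41
f 39 41 40
f 40 41 42
f 40 42 30
f 41 27 43
f 41 43 42
f 42 43 44
f 42 44 30
f 43 27 28
f 43 28 44
f 44 28 29
f 44 29 30



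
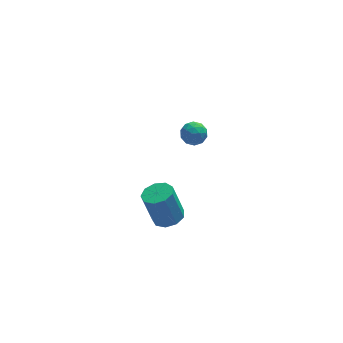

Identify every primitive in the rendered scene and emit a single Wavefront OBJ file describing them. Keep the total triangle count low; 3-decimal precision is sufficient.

v 3.873 4.244 -2.178
v 4.259 4.121 -1.627
v 3.121 3.519 -1.813
v 3.507 3.396 -1.262
v 3.199 4.002 -1.335
v 3.663 4.45 -1.561
v 3.717 3.19 -1.879
v 4.181 3.638 -2.105
v 4.162 3.47 -1.443
v 3.842 3.971 -1.106
v 3.538 3.669 -2.334
v 3.218 4.17 -1.997
v 4.132 4.246 -1.934
v 3.248 3.394 -1.506
v 3.067 3.75 -1.549
v 3.294 3.678 -1.225
v 3.782 4.439 -1.895
v 4.008 4.367 -1.571
v 3.385 4.297 -1.4
v 3.372 3.273 -1.869
v 3.598 3.201 -1.545
v 4.086 3.962 -2.215
v 4.313 3.89 -1.891
v 3.995 3.343 -2.04
v 4.302 3.791 -1.502
v 3.86 3.365 -1.288
v 3.983 3.244 -1.651
v 4.256 3.507 -1.783
v 4.113 4.086 -1.305
v 3.672 3.66 -1.09
v 3.49 4.016 -1.133
v 3.763 4.279 -1.266
v 4.057 3.703 -1.196
v 3.708 3.98 -2.35
v 3.267 3.554 -2.135
v 3.617 3.361 -2.174
v 3.89 3.624 -2.307
v 3.52 4.275 -2.152
v 3.078 3.849 -1.938
v 3.124 4.133 -1.657
v 3.397 4.396 -1.789
v 3.323 3.937 -2.244
v 1.194 -2.369 -0.991
v 1.902 -2.248 -0.813
v 1.454 -2.011 0.809
v 0.746 -2.131 0.631
v 1.679 -1.812 -0.939
v 1.23 -1.574 0.684
v 1.228 -1.636 -1.089
v 0.78 -1.399 0.533
v 0.762 -1.803 -1.193
v 0.313 -1.566 0.429
v 0.498 -2.235 -1.203
v 0.049 -1.998 0.419
v 0.56 -2.729 -1.114
v 0.111 -2.492 0.509
v 0.919 -3.055 -0.967
v 0.47 -2.818 0.655
v 1.406 -3.059 -0.832
v 0.958 -2.822 0.791
v 1.795 -2.741 -0.771
v 1.346 -2.503 0.852
f 1 38 17
f 38 12 41
f 17 41 6
f 38 41 17
f 1 17 13
f 17 6 18
f 13 18 2
f 17 18 13
f 1 13 22
f 13 2 23
f 22 23 8
f 13 23 22
f 1 22 34
f 22 8 37
f 34 37 11
f 22 37 34
f 1 34 38
f 34 11 42
f 38 42 12
f 34 42 38
f 2 18 29
f 18 6 32
f 29 32 10
f 18 32 29
f 6 41 19
f 41 12 40
f 19 40 5
f 41 40 19
f 12 42 39
f 42 11 35
f 39 35 3
f 42 35 39
f 11 37 36
f 37 8 24
f 36 24 7
f 37 24 36
f 8 23 28
f 23 2 25
f 28 25 9
f 23 25 28
f 4 30 16
f 30 10 31
f 16 31 5
f 30 31 16
f 4 16 14
f 16 5 15
f 14 15 3
f 16 15 14
f 4 14 21
f 14 3 20
f 21 20 7
f 14 20 21
f 4 21 26
f 21 7 27
f 26 27 9
f 21 27 26
f 4 26 30
f 26 9 33
f 30 33 10
f 26 33 30
f 5 31 19
f 31 10 32
f 19 32 6
f 31 32 19
f 3 15 39
f 15 5 40
f 39 40 12
f 15 40 39
f 7 20 36
f 20 3 35
f 36 35 11
f 20 35 36
f 9 27 28
f 27 7 24
f 28 24 8
f 27 24 28
f 10 33 29
f 33 9 25
f 29 25 2
f 33 25 29
f 44 43 47
f 44 47 45
f 45 47 48
f 45 48 46
f 47 43 49
f 47 49 48
f 48 49 50
f 48 50 46
f 49 43 51
f 49 51 50
f 50 51 52
f 50 52 46
f 51 43 53
f 51 53 52
f 52 53 54
f 52 54 46
f 53 43 55
f 53 55 54
f 54 55 56
f 54 56 46
f 55 43 57
f 55 57 56
f 56 57 58
f 56 58 46
f 57 43 59
f 57 59 58
f 58 59 60
f 58 60 46
f 59 43 61
f 59 61 60
f 60 61 62
f 60 62 46
f 61 43 44
f 61 44 62
f 62 44 45
f 62 45 46



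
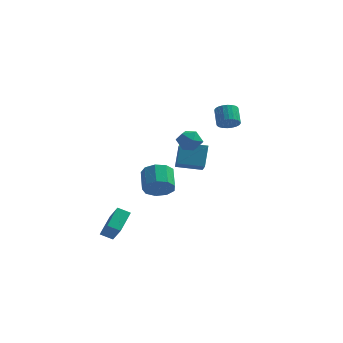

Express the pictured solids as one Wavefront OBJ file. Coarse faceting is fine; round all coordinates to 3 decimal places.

v -1.134 3.288 -3.353
v -0.151 3.439 -3.049
v -0.622 4.724 -2.164
v -1.606 4.572 -2.467
v -0.28 3.803 -3.647
v -0.752 5.088 -2.761
v -0.809 3.926 -4.106
v -1.28 5.211 -3.221
v -1.49 3.75 -4.213
v -1.961 5.035 -3.328
v -2.005 3.358 -3.918
v -2.476 4.643 -3.033
v -2.112 2.932 -3.358
v -2.583 4.217 -2.472
v -1.762 2.673 -2.795
v -2.233 3.958 -1.91
v -1.118 2.702 -2.493
v -1.589 3.987 -1.608
v -0.482 3.004 -2.594
v -0.953 4.289 -1.709
v 0.87 0.084 2.256
v 1.32 0.777 1.941
v 2.1 -0.577 2.559
v 2.55 0.116 2.244
v 2.089 0.192 2.994
v 1.329 0.6 2.807
v 2.091 -0.4 1.693
v 1.331 0.008 1.506
v 2.074 0.477 1.594
v 2.073 0.843 2.398
v 1.347 -0.643 2.102
v 1.346 -0.277 2.906
v -2.558 -4.012 -4.253
v -2.397 -2.576 -3.396
v -1.802 -3.867 -4.637
v -1.641 -2.432 -3.779
v -1.839 -4.768 -3.121
v -1.678 -3.333 -2.263
v -1.083 -4.624 -3.504
v -0.922 -3.188 -2.647
v 3.591 2.015 3.142
v 4.189 1.882 3.54
v 3.826 2.753 4.375
v 3.229 2.885 3.978
v 4.282 2.088 3.366
v 3.92 2.958 4.202
v 4.27 2.282 3.158
v 3.908 3.153 3.994
v 4.155 2.436 2.948
v 3.792 3.307 3.784
v 3.954 2.526 2.767
v 3.591 3.396 3.603
v 3.698 2.537 2.644
v 3.335 3.408 3.479
v 3.425 2.47 2.596
v 3.062 3.34 3.431
v 3.178 2.333 2.631
v 2.815 3.203 3.467
v 2.994 2.147 2.745
v 2.631 3.018 3.58
v 2.9 1.942 2.918
v 2.538 2.812 3.754
v 2.912 1.747 3.126
v 2.55 2.618 3.962
v 3.028 1.593 3.336
v 2.665 2.464 4.172
v 3.229 1.504 3.517
v 2.866 2.374 4.353
v 3.485 1.492 3.641
v 3.122 2.363 4.476
v 3.758 1.56 3.689
v 3.395 2.43 4.524
v 4.005 1.697 3.653
v 3.642 2.567 4.489
v 0.598 0.869 -0.323
v 1.049 -0.283 0.453
v 0.563 1.775 1.043
v 1.013 0.623 1.819
v 2.187 1.317 -0.579
v 2.637 0.165 0.197
v 2.151 2.223 0.787
v 2.602 1.071 1.563
f 2 1 5
f 2 5 3
f 3 5 6
f 3 6 4
f 5 1 7
f 5 7 6
f 6 7 8
f 6 8 4
f 7 1 9
f 7 9 8
f 8 9 10
f 8 10 4
f 9 1 11
f 9 11 10
f 10 11 12
f 10 12 4
f 11 1 13
f 11 13 12
f 12 13 14
f 12 14 4
f 13 1 15
f 13 15 14
f 14 15 16
f 14 16 4
f 15 1 17
f 15 17 16
f 16 17 18
f 16 18 4
f 17 1 19
f 17 19 18
f 18 19 20
f 18 20 4
f 19 1 2
f 19 2 20
f 20 2 3
f 20 3 4
f 21 32 26
f 21 26 22
f 21 22 28
f 21 28 31
f 21 31 32
f 22 26 30
f 26 32 25
f 32 31 23
f 31 28 27
f 28 22 29
f 24 30 25
f 24 25 23
f 24 23 27
f 24 27 29
f 24 29 30
f 25 30 26
f 23 25 32
f 27 23 31
f 29 27 28
f 30 29 22
f 34 36 33
f 37 34 33
f 33 36 35
f 35 37 33
f 34 40 36
f 38 34 37
f 38 40 34
f 36 40 35
f 39 37 35
f 35 40 39
f 39 38 37
f 40 38 39
f 42 41 45
f 42 45 43
f 43 45 46
f 43 46 44
f 45 41 47
f 45 47 46
f 46 47 48
f 46 48 44
f 47 41 49
f 47 49 48
f 48 49 50
f 48 50 44
f 49 41 51
f 49 51 50
f 50 51 52
f 50 52 44
f 51 41 53
f 51 53 52
f 52 53 54
f 52 54 44
f 53 41 55
f 53 55 54
f 54 55 56
f 54 56 44
f 55 41 57
f 55 57 56
f 56 57 58
f 56 58 44
f 57 41 59
f 57 59 58
f 58 59 60
f 58 60 44
f 59 41 61
f 59 61 60
f 60 61 62
f 60 62 44
f 61 41 63
f 61 63 62
f 62 63 64
f 62 64 44
f 63 41 65
f 63 65 64
f 64 65 66
f 64 66 44
f 65 41 67
f 65 67 66
f 66 67 68
f 66 68 44
f 67 41 69
f 67 69 68
f 68 69 70
f 68 70 44
f 69 41 71
f 69 71 70
f 70 71 72
f 70 72 44
f 71 41 73
f 71 73 72
f 72 73 74
f 72 74 44
f 73 41 42
f 73 42 74
f 74 42 43
f 74 43 44
f 76 78 75
f 79 76 75
f 75 78 77
f 77 79 75
f 76 82 78
f 80 76 79
f 80 82 76
f 78 82 77
f 81 79 77
f 77 82 81
f 81 80 79
f 82 80 81



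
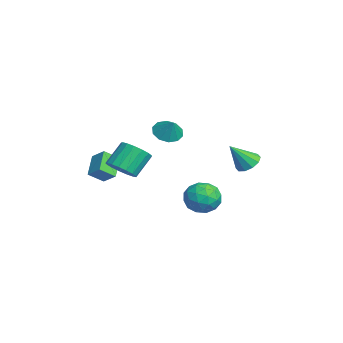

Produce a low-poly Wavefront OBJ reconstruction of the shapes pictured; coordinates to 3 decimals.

v -3.703 0.464 1.494
v -2.917 0.412 0.911
v -2.937 0.696 2.506
v -3.105 0.987 0.921
v -3.521 1.363 1.15
v -4.007 1.395 1.51
v -4.377 1.071 1.864
v -4.489 0.516 2.077
v -4.301 -0.06 2.067
v -3.884 -0.436 1.838
v -3.399 -0.468 1.478
v -3.029 -0.144 1.124
v -4.176 -4.039 -0.507
v -3.501 -3.392 0.146
v -4.408 -3.069 -1.228
v -3.733 -2.422 -0.575
v -2.867 -4.438 -1.465
v -2.192 -3.791 -0.812
v -3.099 -3.468 -2.186
v -2.424 -2.821 -1.533
v 0.708 -2.833 0.271
v 1.282 -2.034 -0.033
v 0.606 -1.047 1.286
v 0.032 -1.847 1.589
v 0.863 -1.981 -0.287
v 0.187 -0.995 1.031
v 0.409 -2.124 -0.413
v -0.268 -1.138 0.905
v 0.023 -2.429 -0.383
v -0.654 -1.443 0.935
v -0.206 -2.827 -0.203
v -0.883 -1.841 1.115
v -0.226 -3.226 0.085
v -0.902 -2.24 1.404
v -0.031 -3.535 0.417
v -0.708 -2.549 1.735
v 0.333 -3.684 0.714
v -0.344 -2.697 2.033
v 0.783 -3.637 0.91
v 0.106 -2.651 2.229
v 1.216 -3.406 0.96
v 0.539 -2.42 2.278
v 1.532 -3.044 0.852
v 0.856 -2.058 2.17
v 1.66 -2.634 0.61
v 0.984 -1.648 1.929
v 1.57 -2.269 0.291
v 0.893 -1.283 1.61
v 2.892 1.177 -0.731
v 3.453 1.829 0.058
v 4.507 0.931 -1.678
v 5.068 1.583 -0.889
v 4.661 0.531 -0.592
v 3.662 0.682 -0.007
v 4.298 2.078 -1.613
v 3.299 2.229 -1.028
v 4.322 2.386 -0.487
v 4.546 1.429 0.143
v 3.414 1.331 -1.763
v 3.638 0.374 -1.133
v 3.03 1.524 -0.253
v 4.93 1.236 -1.367
v 4.69 0.617 -1.192
v 5.02 1 -0.729
v 3.154 0.85 -0.292
v 3.483 1.234 0.172
v 4.193 0.471 -0.21
v 4.477 1.526 -1.792
v 4.806 1.91 -1.328
v 2.94 1.76 -0.891
v 3.27 2.143 -0.428
v 3.767 2.289 -1.41
v 3.871 2.235 -0.11
v 4.821 2.091 -0.667
v 4.368 2.381 -1.092
v 3.781 2.47 -0.748
v 4.003 1.673 0.26
v 4.953 1.529 -0.296
v 4.713 0.91 -0.122
v 4.126 0.999 0.222
v 4.514 2 -0.06
v 3.007 1.231 -1.324
v 3.957 1.087 -1.88
v 3.834 1.761 -1.842
v 3.247 1.85 -1.498
v 3.139 0.669 -0.953
v 4.089 0.525 -1.51
v 4.179 0.29 -0.872
v 3.592 0.379 -0.528
v 3.446 0.76 -1.56
v 0.643 4.574 0.41
v 1.31 5.065 0.677
v 0.897 3.426 1.89
v 0.861 5.257 0.903
v 0.329 5.188 0.941
v -0.083 4.885 0.776
v -0.217 4.463 0.471
v -0.023 4.083 0.143
v 0.425 3.891 -0.083
v 0.957 3.96 -0.12
v 1.369 4.264 0.045
v 1.504 4.686 0.35
f 2 1 4
f 2 4 3
f 4 1 5
f 4 5 3
f 5 1 6
f 5 6 3
f 6 1 7
f 6 7 3
f 7 1 8
f 7 8 3
f 8 1 9
f 8 9 3
f 9 1 10
f 9 10 3
f 10 1 11
f 10 11 3
f 11 1 12
f 11 12 3
f 12 1 2
f 12 2 3
f 14 16 13
f 17 14 13
f 13 16 15
f 15 17 13
f 14 20 16
f 18 14 17
f 18 20 14
f 16 20 15
f 19 17 15
f 15 20 19
f 19 18 17
f 20 18 19
f 22 21 25
f 22 25 23
f 23 25 26
f 23 26 24
f 25 21 27
f 25 27 26
f 26 27 28
f 26 28 24
f 27 21 29
f 27 29 28
f 28 29 30
f 28 30 24
f 29 21 31
f 29 31 30
f 30 31 32
f 30 32 24
f 31 21 33
f 31 33 32
f 32 33 34
f 32 34 24
f 33 21 35
f 33 35 34
f 34 35 36
f 34 36 24
f 35 21 37
f 35 37 36
f 36 37 38
f 36 38 24
f 37 21 39
f 37 39 38
f 38 39 40
f 38 40 24
f 39 21 41
f 39 41 40
f 40 41 42
f 40 42 24
f 41 21 43
f 41 43 42
f 42 43 44
f 42 44 24
f 43 21 45
f 43 45 44
f 44 45 46
f 44 46 24
f 45 21 47
f 45 47 46
f 46 47 48
f 46 48 24
f 47 21 22
f 47 22 48
f 48 22 23
f 48 23 24
f 49 86 65
f 86 60 89
f 65 89 54
f 86 89 65
f 49 65 61
f 65 54 66
f 61 66 50
f 65 66 61
f 49 61 70
f 61 50 71
f 70 71 56
f 61 71 70
f 49 70 82
f 70 56 85
f 82 85 59
f 70 85 82
f 49 82 86
f 82 59 90
f 86 90 60
f 82 90 86
f 50 66 77
f 66 54 80
f 77 80 58
f 66 80 77
f 54 89 67
f 89 60 88
f 67 88 53
f 89 88 67
f 60 90 87
f 90 59 83
f 87 83 51
f 90 83 87
f 59 85 84
f 85 56 72
f 84 72 55
f 85 72 84
f 56 71 76
f 71 50 73
f 76 73 57
f 71 73 76
f 52 78 64
f 78 58 79
f 64 79 53
f 78 79 64
f 52 64 62
f 64 53 63
f 62 63 51
f 64 63 62
f 52 62 69
f 62 51 68
f 69 68 55
f 62 68 69
f 52 69 74
f 69 55 75
f 74 75 57
f 69 75 74
f 52 74 78
f 74 57 81
f 78 81 58
f 74 81 78
f 53 79 67
f 79 58 80
f 67 80 54
f 79 80 67
f 51 63 87
f 63 53 88
f 87 88 60
f 63 88 87
f 55 68 84
f 68 51 83
f 84 83 59
f 68 83 84
f 57 75 76
f 75 55 72
f 76 72 56
f 75 72 76
f 58 81 77
f 81 57 73
f 77 73 50
f 81 73 77
f 92 91 94
f 92 94 93
f 94 91 95
f 94 95 93
f 95 91 96
f 95 96 93
f 96 91 97
f 96 97 93
f 97 91 98
f 97 98 93
f 98 91 99
f 98 99 93
f 99 91 100
f 99 100 93
f 100 91 101
f 100 101 93
f 101 91 102
f 101 102 93
f 102 91 92
f 102 92 93



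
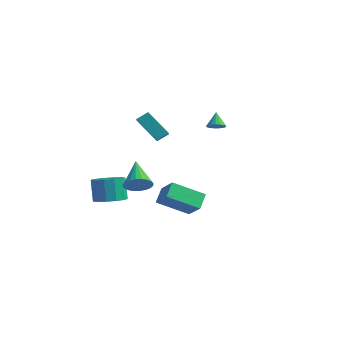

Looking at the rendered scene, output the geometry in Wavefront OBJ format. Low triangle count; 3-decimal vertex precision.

v -0.088 3.496 0.268
v 0.228 3.146 0.589
v -0.532 3.904 1.152
v 0.383 3.369 0.564
v 0.43 3.621 0.471
v 0.359 3.844 0.332
v 0.185 3.988 0.178
v -0.051 4.019 0.045
v -0.295 3.93 -0.037
v -0.492 3.741 -0.049
v -0.596 3.496 0.012
v -0.584 3.251 0.131
v -0.458 3.062 0.282
v -0.247 2.973 0.43
v 0.001 3.003 0.541
v -3.386 0.408 0.683
v -3.091 1.052 1.152
v -4.141 1.092 0.218
v -3.845 1.737 0.686
v -2.135 0.843 -0.706
v -1.839 1.488 -0.238
v -2.889 1.528 -1.172
v -2.594 2.172 -0.703
v -2.095 -2.636 -4.391
v -1.535 -3.378 -4.116
v -1.964 -3.166 -2.673
v -2.525 -2.424 -2.949
v -1.222 -2.93 -4.088
v -1.652 -2.719 -2.646
v -1.187 -2.389 -4.157
v -1.616 -2.178 -2.714
v -1.44 -1.927 -4.3
v -1.869 -1.715 -2.858
v -1.901 -1.689 -4.472
v -2.33 -1.477 -3.03
v -2.424 -1.752 -4.619
v -2.853 -1.54 -3.176
v -2.842 -2.095 -4.693
v -3.272 -1.884 -3.25
v -3.024 -2.611 -4.671
v -3.453 -2.399 -3.229
v -2.91 -3.134 -4.561
v -3.34 -2.922 -3.118
v -2.538 -3.499 -4.397
v -2.967 -3.287 -2.954
v -2.025 -3.59 -4.231
v -2.455 -3.378 -2.788
v 1.157 -3.377 -2.004
v 1.758 -3.261 -1.457
v -0.077 -2.483 -0.836
v 1.782 -2.996 -1.635
v 1.712 -2.789 -1.868
v 1.557 -2.671 -2.122
v 1.341 -2.661 -2.358
v 1.097 -2.76 -2.54
v 0.863 -2.953 -2.64
v 0.673 -3.21 -2.644
v 0.557 -3.493 -2.55
v 0.532 -3.759 -2.373
v 0.603 -3.966 -2.139
v 0.758 -4.083 -1.885
v 0.973 -4.093 -1.649
v 1.217 -3.994 -1.467
v 1.452 -3.802 -1.367
v 1.642 -3.544 -1.363
v 3.935 -2.239 -3.596
v 2.897 -3.662 -2.648
v 3.567 -1.504 -2.895
v 2.529 -2.927 -1.948
v 5.071 -2.493 -2.732
v 4.033 -3.916 -1.785
v 4.703 -1.758 -2.032
v 3.665 -3.181 -1.084
f 2 1 4
f 2 4 3
f 4 1 5
f 4 5 3
f 5 1 6
f 5 6 3
f 6 1 7
f 6 7 3
f 7 1 8
f 7 8 3
f 8 1 9
f 8 9 3
f 9 1 10
f 9 10 3
f 10 1 11
f 10 11 3
f 11 1 12
f 11 12 3
f 12 1 13
f 12 13 3
f 13 1 14
f 13 14 3
f 14 1 15
f 14 15 3
f 15 1 2
f 15 2 3
f 17 19 16
f 20 17 16
f 16 19 18
f 18 20 16
f 17 23 19
f 21 17 20
f 21 23 17
f 19 23 18
f 22 20 18
f 18 23 22
f 22 21 20
f 23 21 22
f 25 24 28
f 25 28 26
f 26 28 29
f 26 29 27
f 28 24 30
f 28 30 29
f 29 30 31
f 29 31 27
f 30 24 32
f 30 32 31
f 31 32 33
f 31 33 27
f 32 24 34
f 32 34 33
f 33 34 35
f 33 35 27
f 34 24 36
f 34 36 35
f 35 36 37
f 35 37 27
f 36 24 38
f 36 38 37
f 37 38 39
f 37 39 27
f 38 24 40
f 38 40 39
f 39 40 41
f 39 41 27
f 40 24 42
f 40 42 41
f 41 42 43
f 41 43 27
f 42 24 44
f 42 44 43
f 43 44 45
f 43 45 27
f 44 24 46
f 44 46 45
f 45 46 47
f 45 47 27
f 46 24 25
f 46 25 47
f 47 25 26
f 47 26 27
f 49 48 51
f 49 51 50
f 51 48 52
f 51 52 50
f 52 48 53
f 52 53 50
f 53 48 54
f 53 54 50
f 54 48 55
f 54 55 50
f 55 48 56
f 55 56 50
f 56 48 57
f 56 57 50
f 57 48 58
f 57 58 50
f 58 48 59
f 58 59 50
f 59 48 60
f 59 60 50
f 60 48 61
f 60 61 50
f 61 48 62
f 61 62 50
f 62 48 63
f 62 63 50
f 63 48 64
f 63 64 50
f 64 48 65
f 64 65 50
f 65 48 49
f 65 49 50
f 67 69 66
f 70 67 66
f 66 69 68
f 68 70 66
f 67 73 69
f 71 67 70
f 71 73 67
f 69 73 68
f 72 70 68
f 68 73 72
f 72 71 70
f 73 71 72



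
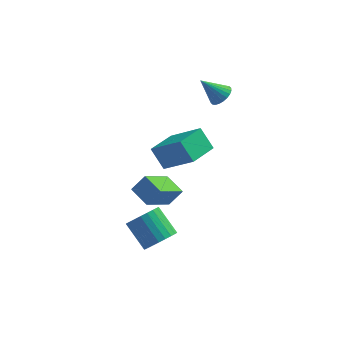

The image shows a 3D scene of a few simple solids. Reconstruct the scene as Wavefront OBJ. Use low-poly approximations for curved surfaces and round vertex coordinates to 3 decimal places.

v 2.475 -2.949 -2.745
v 3.109 -2.634 -2.395
v 2.239 -1.895 -1.485
v 1.605 -2.211 -1.835
v 3.053 -2.427 -2.616
v 2.183 -1.688 -1.706
v 2.91 -2.299 -2.857
v 2.039 -1.56 -1.947
v 2.7 -2.271 -3.081
v 1.829 -1.532 -2.171
v 2.456 -2.346 -3.254
v 1.585 -1.607 -2.344
v 2.214 -2.512 -3.349
v 1.344 -1.774 -2.439
v 2.013 -2.746 -3.352
v 1.143 -2.007 -2.442
v 1.882 -3.01 -3.263
v 1.012 -2.271 -2.353
v 1.841 -3.265 -3.095
v 0.971 -2.526 -2.185
v 1.897 -3.472 -2.874
v 1.027 -2.733 -1.964
v 2.041 -3.6 -2.633
v 1.17 -2.861 -1.723
v 2.251 -3.628 -2.409
v 1.38 -2.889 -1.499
v 2.495 -3.553 -2.236
v 1.624 -2.814 -1.326
v 2.736 -3.386 -2.141
v 1.866 -2.648 -1.231
v 2.937 -3.153 -2.138
v 2.067 -2.414 -1.228
v 3.068 -2.889 -2.227
v 2.198 -2.15 -1.317
v 4.226 2.774 2.124
v 4.666 2.736 2.515
v 3.354 2.666 3.096
v 4.631 2.963 2.509
v 4.535 3.162 2.444
v 4.391 3.301 2.33
v 4.222 3.36 2.185
v 4.054 3.33 2.031
v 3.912 3.215 1.891
v 3.818 3.033 1.786
v 3.786 2.811 1.733
v 3.82 2.584 1.74
v 3.917 2.385 1.804
v 4.061 2.246 1.918
v 4.23 2.187 2.063
v 4.398 2.217 2.217
v 4.54 2.332 2.357
v 4.634 2.514 2.462
v 2.18 -0.032 -0.629
v 1.577 0.376 0.261
v 2.852 1.236 -0.754
v 2.249 1.643 0.136
v 3.511 -0.623 0.544
v 2.908 -0.216 1.434
v 4.183 0.644 0.419
v 3.58 1.052 1.309
v 1.521 1.458 -3.465
v 0.764 0.11 -2.327
v 2.071 1.745 -2.759
v 1.314 0.396 -1.621
v 2.286 0.764 -3.779
v 1.529 -0.585 -2.641
v 2.836 1.05 -3.073
v 2.079 -0.298 -1.935
f 2 1 5
f 2 5 3
f 3 5 6
f 3 6 4
f 5 1 7
f 5 7 6
f 6 7 8
f 6 8 4
f 7 1 9
f 7 9 8
f 8 9 10
f 8 10 4
f 9 1 11
f 9 11 10
f 10 11 12
f 10 12 4
f 11 1 13
f 11 13 12
f 12 13 14
f 12 14 4
f 13 1 15
f 13 15 14
f 14 15 16
f 14 16 4
f 15 1 17
f 15 17 16
f 16 17 18
f 16 18 4
f 17 1 19
f 17 19 18
f 18 19 20
f 18 20 4
f 19 1 21
f 19 21 20
f 20 21 22
f 20 22 4
f 21 1 23
f 21 23 22
f 22 23 24
f 22 24 4
f 23 1 25
f 23 25 24
f 24 25 26
f 24 26 4
f 25 1 27
f 25 27 26
f 26 27 28
f 26 28 4
f 27 1 29
f 27 29 28
f 28 29 30
f 28 30 4
f 29 1 31
f 29 31 30
f 30 31 32
f 30 32 4
f 31 1 33
f 31 33 32
f 32 33 34
f 32 34 4
f 33 1 2
f 33 2 34
f 34 2 3
f 34 3 4
f 36 35 38
f 36 38 37
f 38 35 39
f 38 39 37
f 39 35 40
f 39 40 37
f 40 35 41
f 40 41 37
f 41 35 42
f 41 42 37
f 42 35 43
f 42 43 37
f 43 35 44
f 43 44 37
f 44 35 45
f 44 45 37
f 45 35 46
f 45 46 37
f 46 35 47
f 46 47 37
f 47 35 48
f 47 48 37
f 48 35 49
f 48 49 37
f 49 35 50
f 49 50 37
f 50 35 51
f 50 51 37
f 51 35 52
f 51 52 37
f 52 35 36
f 52 36 37
f 54 56 53
f 57 54 53
f 53 56 55
f 55 57 53
f 54 60 56
f 58 54 57
f 58 60 54
f 56 60 55
f 59 57 55
f 55 60 59
f 59 58 57
f 60 58 59
f 62 64 61
f 65 62 61
f 61 64 63
f 63 65 61
f 62 68 64
f 66 62 65
f 66 68 62
f 64 68 63
f 67 65 63
f 63 68 67
f 67 66 65
f 68 66 67



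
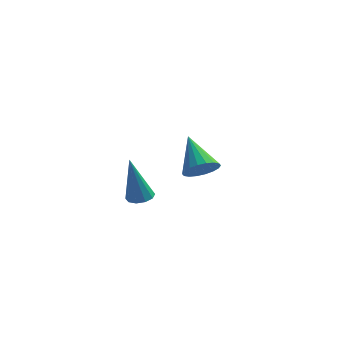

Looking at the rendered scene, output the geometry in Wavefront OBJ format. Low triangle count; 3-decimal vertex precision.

v 1.825 -1.614 0.623
v 2.356 -1.47 0.729
v 1.455 -1.726 2.637
v 2.168 -1.18 0.711
v 1.85 -1.055 0.659
v 1.522 -1.144 0.594
v 1.31 -1.412 0.54
v 1.294 -1.757 0.518
v 1.482 -2.047 0.536
v 1.801 -2.172 0.588
v 2.129 -2.083 0.653
v 2.341 -1.815 0.707
v 3.233 3.023 -0.568
v 3.921 3.119 -0.172
v 2.427 4.277 0.528
v 3.945 3.361 -0.431
v 3.827 3.536 -0.718
v 3.592 3.61 -0.975
v 3.286 3.567 -1.152
v 2.969 3.416 -1.212
v 2.705 3.188 -1.145
v 2.545 2.927 -0.964
v 2.521 2.684 -0.704
v 2.638 2.509 -0.417
v 2.873 2.436 -0.16
v 3.18 2.479 0.016
v 3.497 2.629 0.077
v 3.761 2.858 0.01
f 2 1 4
f 2 4 3
f 4 1 5
f 4 5 3
f 5 1 6
f 5 6 3
f 6 1 7
f 6 7 3
f 7 1 8
f 7 8 3
f 8 1 9
f 8 9 3
f 9 1 10
f 9 10 3
f 10 1 11
f 10 11 3
f 11 1 12
f 11 12 3
f 12 1 2
f 12 2 3
f 14 13 16
f 14 16 15
f 16 13 17
f 16 17 15
f 17 13 18
f 17 18 15
f 18 13 19
f 18 19 15
f 19 13 20
f 19 20 15
f 20 13 21
f 20 21 15
f 21 13 22
f 21 22 15
f 22 13 23
f 22 23 15
f 23 13 24
f 23 24 15
f 24 13 25
f 24 25 15
f 25 13 26
f 25 26 15
f 26 13 27
f 26 27 15
f 27 13 28
f 27 28 15
f 28 13 14
f 28 14 15



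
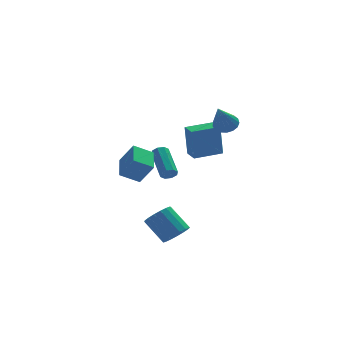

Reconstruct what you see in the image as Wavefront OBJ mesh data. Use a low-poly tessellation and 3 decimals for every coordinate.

v -0.821 -2.126 -4.581
v -0.429 -2.62 -3.911
v -1.307 -1.609 -2.65
v -1.699 -1.114 -3.319
v -0.145 -2.29 -3.978
v -1.024 -1.279 -2.717
v -0.016 -1.923 -4.183
v -0.895 -0.911 -2.922
v -0.072 -1.601 -4.479
v -0.95 -0.59 -3.218
v -0.299 -1.4 -4.799
v -1.177 -0.389 -3.537
v -0.645 -1.365 -5.068
v -1.524 -0.354 -3.807
v -1.032 -1.505 -5.226
v -1.91 -0.493 -3.964
v -1.37 -1.786 -5.236
v -2.249 -0.775 -3.974
v -1.583 -2.145 -5.096
v -2.461 -1.134 -3.834
v -1.621 -2.5 -4.838
v -2.499 -1.489 -3.576
v -1.476 -2.769 -4.521
v -2.354 -1.758 -3.259
v -1.18 -2.891 -4.217
v -2.059 -1.879 -2.956
v -0.803 -2.837 -3.998
v -1.681 -1.826 -2.736
v 0.868 0.987 -0.043
v 0.7 0.976 2.07
v 0.699 2.013 -0.051
v 0.531 2.002 2.062
v 2.629 1.278 0.098
v 2.461 1.267 2.211
v 2.46 2.304 0.09
v 2.292 2.293 2.203
v 2.673 0.812 2.65
v 3.222 0.272 2.525
v 1.927 -0.332 4.31
v 3.384 0.511 2.762
v 3.383 0.818 2.973
v 3.219 1.125 3.11
v 2.93 1.359 3.142
v 2.583 1.468 3.061
v 2.256 1.427 2.886
v 2.024 1.245 2.656
v 1.942 0.963 2.425
v 2.026 0.647 2.246
v 2.259 0.369 2.159
v 2.587 0.192 2.184
v 2.934 0.157 2.316
v -2.777 -1.533 -0.504
v -3.922 -1.505 0.132
v -2.478 0.041 -0.035
v -3.623 0.069 0.601
v -2.077 -2.049 0.779
v -3.222 -2.021 1.415
v -1.778 -0.475 1.248
v -2.923 -0.447 1.884
v -0.395 1.955 -1.618
v -0.19 1.72 -1.177
v -0.341 3.61 -0.101
v -0.545 3.845 -0.542
v 0.102 1.882 -1.42
v -0.048 3.772 -0.344
v 0.104 2.087 -1.779
v -0.047 3.976 -0.703
v -0.187 2.214 -2.044
v -0.337 4.104 -0.967
v -0.599 2.19 -2.059
v -0.75 4.08 -0.983
v -0.892 2.028 -1.816
v -1.042 3.918 -0.74
v -0.893 1.824 -1.457
v -1.044 3.713 -0.381
v -0.603 1.696 -1.193
v -0.753 3.586 -0.116
f 2 1 5
f 2 5 3
f 3 5 6
f 3 6 4
f 5 1 7
f 5 7 6
f 6 7 8
f 6 8 4
f 7 1 9
f 7 9 8
f 8 9 10
f 8 10 4
f 9 1 11
f 9 11 10
f 10 11 12
f 10 12 4
f 11 1 13
f 11 13 12
f 12 13 14
f 12 14 4
f 13 1 15
f 13 15 14
f 14 15 16
f 14 16 4
f 15 1 17
f 15 17 16
f 16 17 18
f 16 18 4
f 17 1 19
f 17 19 18
f 18 19 20
f 18 20 4
f 19 1 21
f 19 21 20
f 20 21 22
f 20 22 4
f 21 1 23
f 21 23 22
f 22 23 24
f 22 24 4
f 23 1 25
f 23 25 24
f 24 25 26
f 24 26 4
f 25 1 27
f 25 27 26
f 26 27 28
f 26 28 4
f 27 1 2
f 27 2 28
f 28 2 3
f 28 3 4
f 30 32 29
f 33 30 29
f 29 32 31
f 31 33 29
f 30 36 32
f 34 30 33
f 34 36 30
f 32 36 31
f 35 33 31
f 31 36 35
f 35 34 33
f 36 34 35
f 38 37 40
f 38 40 39
f 40 37 41
f 40 41 39
f 41 37 42
f 41 42 39
f 42 37 43
f 42 43 39
f 43 37 44
f 43 44 39
f 44 37 45
f 44 45 39
f 45 37 46
f 45 46 39
f 46 37 47
f 46 47 39
f 47 37 48
f 47 48 39
f 48 37 49
f 48 49 39
f 49 37 50
f 49 50 39
f 50 37 51
f 50 51 39
f 51 37 38
f 51 38 39
f 53 55 52
f 56 53 52
f 52 55 54
f 54 56 52
f 53 59 55
f 57 53 56
f 57 59 53
f 55 59 54
f 58 56 54
f 54 59 58
f 58 57 56
f 59 57 58
f 61 60 64
f 61 64 62
f 62 64 65
f 62 65 63
f 64 60 66
f 64 66 65
f 65 66 67
f 65 67 63
f 66 60 68
f 66 68 67
f 67 68 69
f 67 69 63
f 68 60 70
f 68 70 69
f 69 70 71
f 69 71 63
f 70 60 72
f 70 72 71
f 71 72 73
f 71 73 63
f 72 60 74
f 72 74 73
f 73 74 75
f 73 75 63
f 74 60 76
f 74 76 75
f 75 76 77
f 75 77 63
f 76 60 61
f 76 61 77
f 77 61 62
f 77 62 63



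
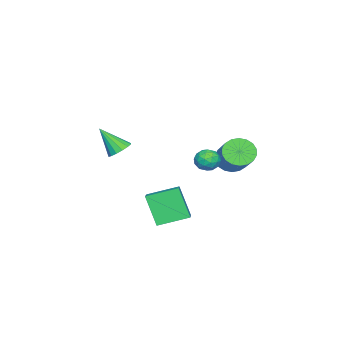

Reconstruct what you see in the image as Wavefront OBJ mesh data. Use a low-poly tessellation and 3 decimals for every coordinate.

v 0.353 -1.779 -0.719
v 0.797 -1.404 -0.474
v 0.487 -2.721 0.479
v 0.515 -1.292 -0.354
v 0.191 -1.309 -0.331
v -0.091 -1.453 -0.413
v -0.253 -1.684 -0.577
v -0.253 -1.94 -0.778
v -0.09 -2.153 -0.964
v 0.192 -2.266 -1.084
v 0.516 -2.248 -1.106
v 0.798 -2.104 -1.025
v 0.96 -1.874 -0.861
v 0.96 -1.617 -0.659
v -1.689 1.787 -2.094
v -1.337 1.289 -1.863
v -2.423 1.611 -1.357
v -2.071 1.113 -1.126
v -1.857 1.725 -1.055
v -1.403 1.833 -1.51
v -2.357 1.067 -1.71
v -1.903 1.175 -2.165
v -1.75 0.844 -1.625
v -1.441 1.251 -1.22
v -2.319 1.649 -2
v -2.01 2.056 -1.595
v -1.449 1.553 -2.043
v -2.311 1.347 -1.177
v -2.185 1.706 -1.135
v -1.979 1.414 -0.999
v -1.487 1.873 -1.836
v -1.281 1.581 -1.7
v -1.586 1.837 -1.225
v -2.479 1.319 -1.52
v -2.273 1.027 -1.384
v -1.781 1.486 -2.221
v -1.575 1.194 -2.085
v -2.174 1.063 -1.995
v -1.485 0.999 -1.767
v -1.916 0.896 -1.334
v -2.084 0.868 -1.678
v -1.817 0.932 -1.945
v -1.303 1.238 -1.529
v -1.734 1.135 -1.096
v -1.608 1.494 -1.055
v -1.342 1.558 -1.322
v -1.546 0.977 -1.39
v -2.026 1.765 -2.124
v -2.457 1.662 -1.691
v -2.418 1.342 -1.898
v -2.152 1.406 -2.165
v -1.844 2.004 -1.886
v -2.275 1.901 -1.453
v -1.943 1.968 -1.275
v -1.676 2.032 -1.542
v -2.214 1.923 -1.83
v 1.141 0.485 -4.459
v 0.806 -0.239 -2.98
v 0.378 1.715 -4.03
v 0.043 0.992 -2.551
v 2.577 1.148 -3.809
v 2.242 0.425 -2.33
v 1.814 2.379 -3.38
v 1.479 1.655 -1.901
v -4.299 1.555 -2.472
v -3.881 1.772 -3.131
v -2.603 2.723 -2.007
v -3.021 2.505 -1.348
v -4.116 2.043 -3.092
v -2.838 2.993 -1.968
v -4.388 2.217 -2.931
v -3.109 3.167 -1.806
v -4.642 2.259 -2.679
v -3.363 3.21 -1.554
v -4.828 2.162 -2.385
v -3.549 3.113 -1.261
v -4.909 1.945 -2.109
v -3.631 2.896 -0.985
v -4.869 1.651 -1.905
v -3.591 2.601 -0.781
v -4.717 1.337 -1.813
v -3.439 2.288 -0.689
v -4.482 1.067 -1.852
v -3.204 2.017 -0.728
v -4.211 0.893 -2.014
v -2.932 1.843 -0.889
v -3.957 0.85 -2.266
v -2.678 1.801 -1.141
v -3.771 0.947 -2.559
v -2.492 1.898 -1.435
v -3.689 1.164 -2.835
v -2.411 2.115 -1.711
v -3.729 1.459 -3.039
v -2.451 2.409 -1.915
f 2 1 4
f 2 4 3
f 4 1 5
f 4 5 3
f 5 1 6
f 5 6 3
f 6 1 7
f 6 7 3
f 7 1 8
f 7 8 3
f 8 1 9
f 8 9 3
f 9 1 10
f 9 10 3
f 10 1 11
f 10 11 3
f 11 1 12
f 11 12 3
f 12 1 13
f 12 13 3
f 13 1 14
f 13 14 3
f 14 1 2
f 14 2 3
f 15 52 31
f 52 26 55
f 31 55 20
f 52 55 31
f 15 31 27
f 31 20 32
f 27 32 16
f 31 32 27
f 15 27 36
f 27 16 37
f 36 37 22
f 27 37 36
f 15 36 48
f 36 22 51
f 48 51 25
f 36 51 48
f 15 48 52
f 48 25 56
f 52 56 26
f 48 56 52
f 16 32 43
f 32 20 46
f 43 46 24
f 32 46 43
f 20 55 33
f 55 26 54
f 33 54 19
f 55 54 33
f 26 56 53
f 56 25 49
f 53 49 17
f 56 49 53
f 25 51 50
f 51 22 38
f 50 38 21
f 51 38 50
f 22 37 42
f 37 16 39
f 42 39 23
f 37 39 42
f 18 44 30
f 44 24 45
f 30 45 19
f 44 45 30
f 18 30 28
f 30 19 29
f 28 29 17
f 30 29 28
f 18 28 35
f 28 17 34
f 35 34 21
f 28 34 35
f 18 35 40
f 35 21 41
f 40 41 23
f 35 41 40
f 18 40 44
f 40 23 47
f 44 47 24
f 40 47 44
f 19 45 33
f 45 24 46
f 33 46 20
f 45 46 33
f 17 29 53
f 29 19 54
f 53 54 26
f 29 54 53
f 21 34 50
f 34 17 49
f 50 49 25
f 34 49 50
f 23 41 42
f 41 21 38
f 42 38 22
f 41 38 42
f 24 47 43
f 47 23 39
f 43 39 16
f 47 39 43
f 58 60 57
f 61 58 57
f 57 60 59
f 59 61 57
f 58 64 60
f 62 58 61
f 62 64 58
f 60 64 59
f 63 61 59
f 59 64 63
f 63 62 61
f 64 62 63
f 66 65 69
f 66 69 67
f 67 69 70
f 67 70 68
f 69 65 71
f 69 71 70
f 70 71 72
f 70 72 68
f 71 65 73
f 71 73 72
f 72 73 74
f 72 74 68
f 73 65 75
f 73 75 74
f 74 75 76
f 74 76 68
f 75 65 77
f 75 77 76
f 76 77 78
f 76 78 68
f 77 65 79
f 77 79 78
f 78 79 80
f 78 80 68
f 79 65 81
f 79 81 80
f 80 81 82
f 80 82 68
f 81 65 83
f 81 83 82
f 82 83 84
f 82 84 68
f 83 65 85
f 83 85 84
f 84 85 86
f 84 86 68
f 85 65 87
f 85 87 86
f 86 87 88
f 86 88 68
f 87 65 89
f 87 89 88
f 88 89 90
f 88 90 68
f 89 65 91
f 89 91 90
f 90 91 92
f 90 92 68
f 91 65 93
f 91 93 92
f 92 93 94
f 92 94 68
f 93 65 66
f 93 66 94
f 94 66 67
f 94 67 68



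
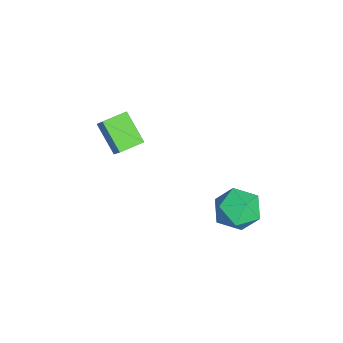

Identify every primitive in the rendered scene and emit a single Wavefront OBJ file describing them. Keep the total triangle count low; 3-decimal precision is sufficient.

v -1.014 -1.908 -3.078
v -1.973 -2.63 -2.083
v -1.544 -0.991 -2.923
v -2.503 -1.713 -1.927
v -0.197 -1.607 -2.073
v -1.156 -2.329 -1.077
v -0.727 -0.69 -1.917
v -1.686 -1.412 -0.922
v 1.602 3.033 -2.612
v 2.192 3.668 -3.17
v 2.968 2.292 -2.01
v 3.558 2.927 -2.568
v 3.017 3.293 -1.771
v 2.173 3.751 -2.143
v 2.987 2.209 -3.037
v 2.143 2.667 -3.409
v 3.048 3.158 -3.432
v 3.067 3.829 -2.65
v 2.093 2.131 -2.53
v 2.112 2.802 -1.748
f 2 4 1
f 5 2 1
f 1 4 3
f 3 5 1
f 2 8 4
f 6 2 5
f 6 8 2
f 4 8 3
f 7 5 3
f 3 8 7
f 7 6 5
f 8 6 7
f 9 20 14
f 9 14 10
f 9 10 16
f 9 16 19
f 9 19 20
f 10 14 18
f 14 20 13
f 20 19 11
f 19 16 15
f 16 10 17
f 12 18 13
f 12 13 11
f 12 11 15
f 12 15 17
f 12 17 18
f 13 18 14
f 11 13 20
f 15 11 19
f 17 15 16
f 18 17 10



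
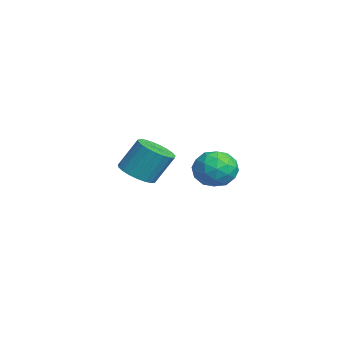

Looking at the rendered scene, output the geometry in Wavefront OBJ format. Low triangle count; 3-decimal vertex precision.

v -0.999 -2.181 -4.539
v -0.133 -2.329 -4.502
v -0.054 -1.527 -3.144
v -0.921 -1.379 -3.181
v -0.148 -2.014 -4.688
v -0.069 -1.212 -3.329
v -0.311 -1.728 -4.847
v -0.232 -0.925 -3.488
v -0.593 -1.52 -4.954
v -0.514 -0.717 -3.595
v -0.945 -1.426 -4.988
v -0.866 -0.624 -3.63
v -1.306 -1.463 -4.945
v -1.227 -0.661 -3.587
v -1.615 -1.624 -4.832
v -1.536 -0.822 -3.474
v -1.817 -1.882 -4.669
v -1.738 -1.08 -3.31
v -1.878 -2.191 -4.483
v -1.799 -1.389 -3.124
v -1.786 -2.499 -4.306
v -1.707 -1.696 -2.947
v -1.559 -2.751 -4.17
v -1.48 -1.949 -2.812
v -1.235 -2.905 -4.098
v -1.156 -2.103 -2.739
v -0.87 -2.934 -4.102
v -0.791 -2.132 -2.744
v -0.528 -2.833 -4.182
v -0.449 -2.03 -2.823
v -0.267 -2.619 -4.324
v -0.188 -1.816 -2.965
v 3.089 0.523 -2.786
v 3.632 0.492 -2.025
v 3.968 -0.512 -3.455
v 4.511 -0.543 -2.694
v 3.64 -0.882 -2.66
v 3.096 -0.242 -2.247
v 4.504 0.222 -3.233
v 3.96 0.862 -2.82
v 4.507 0.306 -2.301
v 3.973 -0.376 -1.947
v 3.627 0.356 -3.533
v 3.093 -0.326 -3.179
v 3.283 0.599 -2.347
v 4.317 -0.619 -3.133
v 3.804 -0.818 -3.114
v 4.124 -0.836 -2.666
v 2.968 0.167 -2.477
v 3.288 0.149 -2.03
v 3.292 -0.659 -2.403
v 4.312 -0.169 -3.45
v 4.632 -0.187 -3.003
v 3.476 0.816 -2.814
v 3.796 0.798 -2.366
v 4.308 0.639 -3.077
v 4.117 0.471 -2.062
v 4.633 -0.137 -2.455
v 4.629 0.312 -2.772
v 4.31 0.688 -2.529
v 3.803 0.07 -1.854
v 4.32 -0.538 -2.247
v 3.807 -0.737 -2.227
v 3.488 -0.361 -1.984
v 4.317 -0.039 -2.016
v 3.28 0.518 -3.233
v 3.797 -0.09 -3.626
v 4.112 0.341 -3.496
v 3.793 0.717 -3.253
v 2.967 0.117 -3.025
v 3.483 -0.491 -3.418
v 3.29 -0.708 -2.951
v 2.971 -0.332 -2.708
v 3.283 0.019 -3.464
f 2 1 5
f 2 5 3
f 3 5 6
f 3 6 4
f 5 1 7
f 5 7 6
f 6 7 8
f 6 8 4
f 7 1 9
f 7 9 8
f 8 9 10
f 8 10 4
f 9 1 11
f 9 11 10
f 10 11 12
f 10 12 4
f 11 1 13
f 11 13 12
f 12 13 14
f 12 14 4
f 13 1 15
f 13 15 14
f 14 15 16
f 14 16 4
f 15 1 17
f 15 17 16
f 16 17 18
f 16 18 4
f 17 1 19
f 17 19 18
f 18 19 20
f 18 20 4
f 19 1 21
f 19 21 20
f 20 21 22
f 20 22 4
f 21 1 23
f 21 23 22
f 22 23 24
f 22 24 4
f 23 1 25
f 23 25 24
f 24 25 26
f 24 26 4
f 25 1 27
f 25 27 26
f 26 27 28
f 26 28 4
f 27 1 29
f 27 29 28
f 28 29 30
f 28 30 4
f 29 1 31
f 29 31 30
f 30 31 32
f 30 32 4
f 31 1 2
f 31 2 32
f 32 2 3
f 32 3 4
f 33 70 49
f 70 44 73
f 49 73 38
f 70 73 49
f 33 49 45
f 49 38 50
f 45 50 34
f 49 50 45
f 33 45 54
f 45 34 55
f 54 55 40
f 45 55 54
f 33 54 66
f 54 40 69
f 66 69 43
f 54 69 66
f 33 66 70
f 66 43 74
f 70 74 44
f 66 74 70
f 34 50 61
f 50 38 64
f 61 64 42
f 50 64 61
f 38 73 51
f 73 44 72
f 51 72 37
f 73 72 51
f 44 74 71
f 74 43 67
f 71 67 35
f 74 67 71
f 43 69 68
f 69 40 56
f 68 56 39
f 69 56 68
f 40 55 60
f 55 34 57
f 60 57 41
f 55 57 60
f 36 62 48
f 62 42 63
f 48 63 37
f 62 63 48
f 36 48 46
f 48 37 47
f 46 47 35
f 48 47 46
f 36 46 53
f 46 35 52
f 53 52 39
f 46 52 53
f 36 53 58
f 53 39 59
f 58 59 41
f 53 59 58
f 36 58 62
f 58 41 65
f 62 65 42
f 58 65 62
f 37 63 51
f 63 42 64
f 51 64 38
f 63 64 51
f 35 47 71
f 47 37 72
f 71 72 44
f 47 72 71
f 39 52 68
f 52 35 67
f 68 67 43
f 52 67 68
f 41 59 60
f 59 39 56
f 60 56 40
f 59 56 60
f 42 65 61
f 65 41 57
f 61 57 34
f 65 57 61

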